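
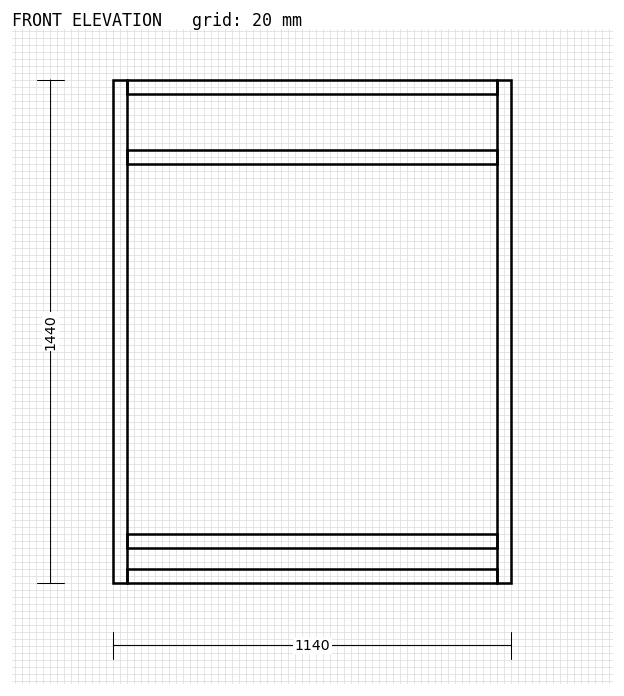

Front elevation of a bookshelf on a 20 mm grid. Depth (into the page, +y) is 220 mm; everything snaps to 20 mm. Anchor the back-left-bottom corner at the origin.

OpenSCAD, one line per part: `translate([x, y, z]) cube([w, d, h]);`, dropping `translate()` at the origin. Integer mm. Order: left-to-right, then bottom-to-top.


cube([40, 220, 1440]);
translate([40, 0, 0]) cube([1060, 220, 40]);
translate([40, 0, 100]) cube([1060, 220, 40]);
translate([40, 0, 1200]) cube([1060, 220, 40]);
translate([40, 0, 1400]) cube([1060, 220, 40]);
translate([1100, 0, 0]) cube([40, 220, 1440]);


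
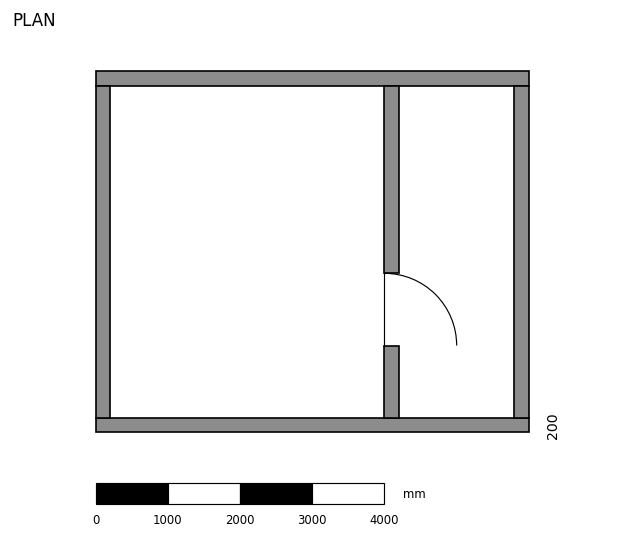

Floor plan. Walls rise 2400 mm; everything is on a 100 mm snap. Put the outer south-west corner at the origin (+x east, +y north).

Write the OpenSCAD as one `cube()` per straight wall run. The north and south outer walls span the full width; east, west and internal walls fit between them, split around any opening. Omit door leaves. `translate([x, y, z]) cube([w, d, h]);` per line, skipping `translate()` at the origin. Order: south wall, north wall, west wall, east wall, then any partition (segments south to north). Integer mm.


cube([6000, 200, 2400]);
translate([0, 4800, 0]) cube([6000, 200, 2400]);
translate([0, 200, 0]) cube([200, 4600, 2400]);
translate([5800, 200, 0]) cube([200, 4600, 2400]);
translate([4000, 200, 0]) cube([200, 1000, 2400]);
translate([4000, 2200, 0]) cube([200, 2600, 2400]);


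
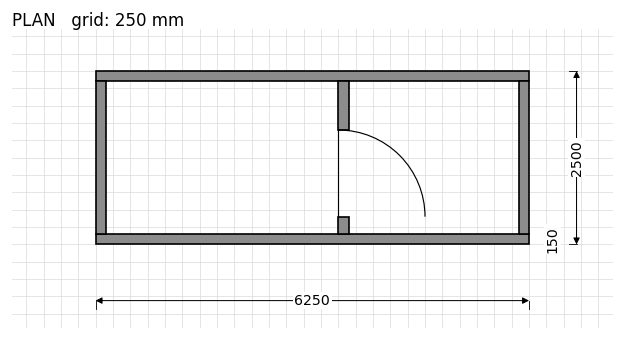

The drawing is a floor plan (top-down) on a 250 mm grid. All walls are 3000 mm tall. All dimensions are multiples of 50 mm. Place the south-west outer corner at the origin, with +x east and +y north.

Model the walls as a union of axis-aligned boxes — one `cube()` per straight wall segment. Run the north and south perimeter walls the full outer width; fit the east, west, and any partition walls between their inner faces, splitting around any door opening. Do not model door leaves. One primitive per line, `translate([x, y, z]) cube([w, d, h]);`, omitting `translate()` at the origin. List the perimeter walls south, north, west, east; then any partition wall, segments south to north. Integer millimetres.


cube([6250, 150, 3000]);
translate([0, 2350, 0]) cube([6250, 150, 3000]);
translate([0, 150, 0]) cube([150, 2200, 3000]);
translate([6100, 150, 0]) cube([150, 2200, 3000]);
translate([3500, 150, 0]) cube([150, 250, 3000]);
translate([3500, 1650, 0]) cube([150, 700, 3000]);


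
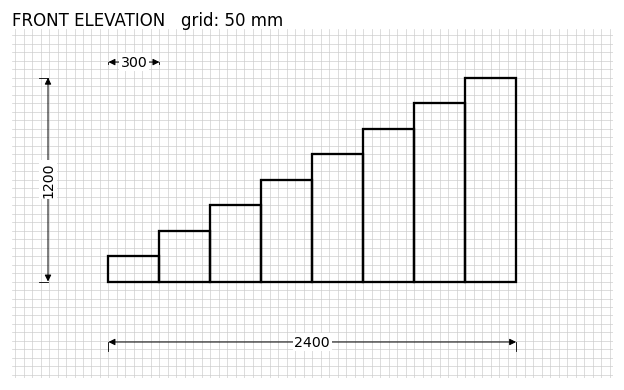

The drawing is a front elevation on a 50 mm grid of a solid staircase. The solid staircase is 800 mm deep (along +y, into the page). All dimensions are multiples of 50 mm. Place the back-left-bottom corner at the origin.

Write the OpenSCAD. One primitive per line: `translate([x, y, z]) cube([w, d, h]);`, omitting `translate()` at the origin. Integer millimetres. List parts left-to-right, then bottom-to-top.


cube([300, 800, 150]);
translate([300, 0, 0]) cube([300, 800, 300]);
translate([600, 0, 0]) cube([300, 800, 450]);
translate([900, 0, 0]) cube([300, 800, 600]);
translate([1200, 0, 0]) cube([300, 800, 750]);
translate([1500, 0, 0]) cube([300, 800, 900]);
translate([1800, 0, 0]) cube([300, 800, 1050]);
translate([2100, 0, 0]) cube([300, 800, 1200]);


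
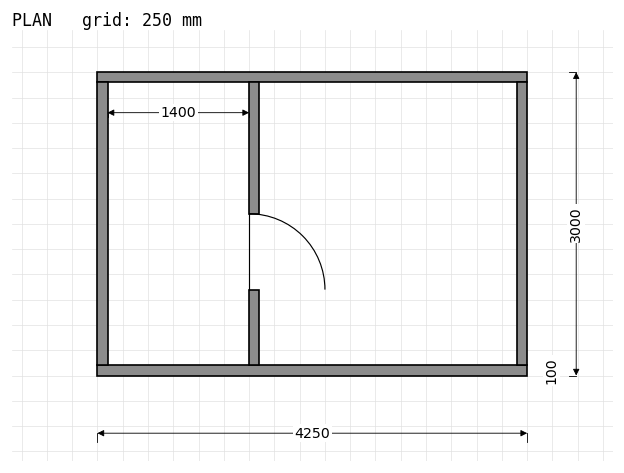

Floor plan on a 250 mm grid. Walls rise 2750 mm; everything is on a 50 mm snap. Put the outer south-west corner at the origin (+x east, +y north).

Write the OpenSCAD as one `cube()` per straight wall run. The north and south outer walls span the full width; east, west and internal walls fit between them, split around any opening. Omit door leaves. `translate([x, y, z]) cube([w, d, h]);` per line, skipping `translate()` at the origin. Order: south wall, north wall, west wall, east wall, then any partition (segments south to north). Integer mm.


cube([4250, 100, 2750]);
translate([0, 2900, 0]) cube([4250, 100, 2750]);
translate([0, 100, 0]) cube([100, 2800, 2750]);
translate([4150, 100, 0]) cube([100, 2800, 2750]);
translate([1500, 100, 0]) cube([100, 750, 2750]);
translate([1500, 1600, 0]) cube([100, 1300, 2750]);


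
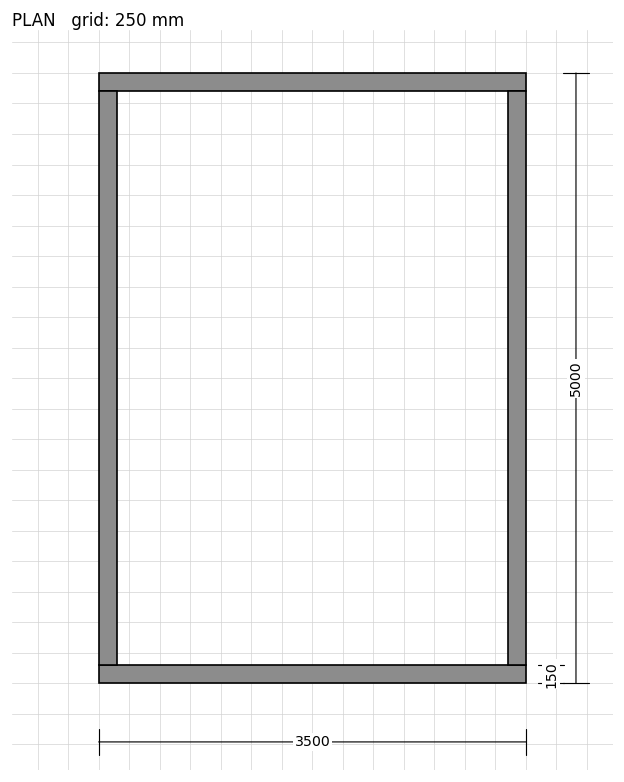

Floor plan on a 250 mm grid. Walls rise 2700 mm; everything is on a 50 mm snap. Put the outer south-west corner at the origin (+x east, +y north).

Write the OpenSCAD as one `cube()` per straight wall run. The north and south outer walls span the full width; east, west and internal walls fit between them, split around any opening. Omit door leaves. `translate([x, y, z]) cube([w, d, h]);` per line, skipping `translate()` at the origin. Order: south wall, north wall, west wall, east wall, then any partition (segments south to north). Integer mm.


cube([3500, 150, 2700]);
translate([0, 4850, 0]) cube([3500, 150, 2700]);
translate([0, 150, 0]) cube([150, 4700, 2700]);
translate([3350, 150, 0]) cube([150, 4700, 2700]);


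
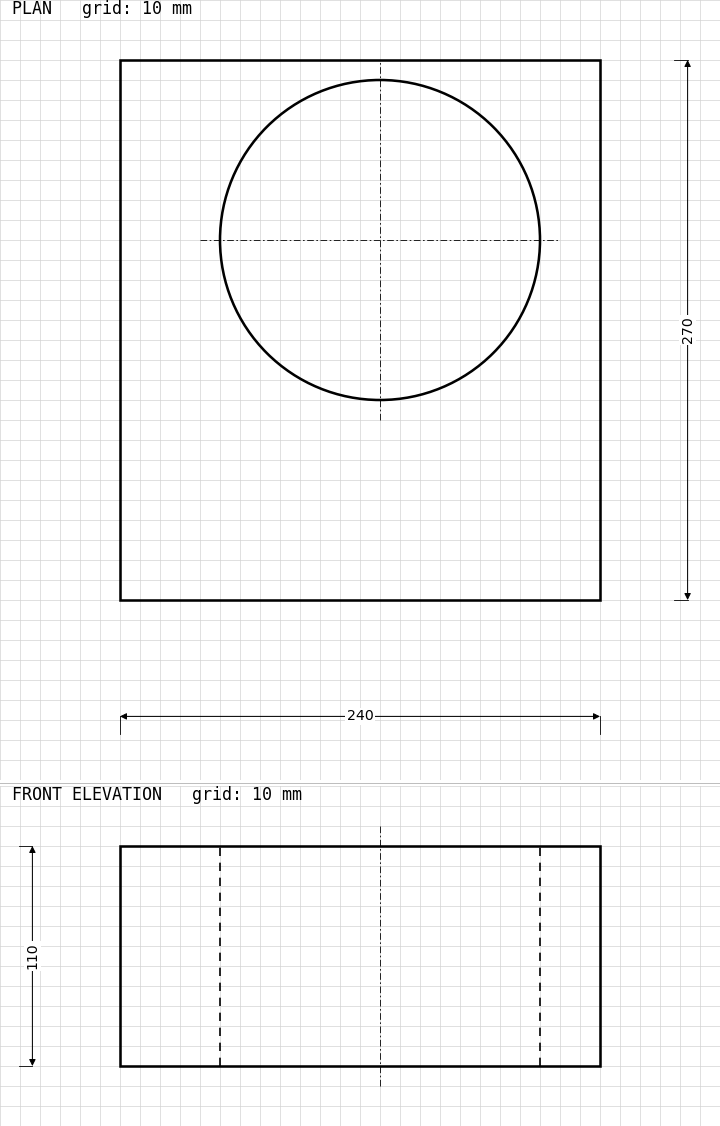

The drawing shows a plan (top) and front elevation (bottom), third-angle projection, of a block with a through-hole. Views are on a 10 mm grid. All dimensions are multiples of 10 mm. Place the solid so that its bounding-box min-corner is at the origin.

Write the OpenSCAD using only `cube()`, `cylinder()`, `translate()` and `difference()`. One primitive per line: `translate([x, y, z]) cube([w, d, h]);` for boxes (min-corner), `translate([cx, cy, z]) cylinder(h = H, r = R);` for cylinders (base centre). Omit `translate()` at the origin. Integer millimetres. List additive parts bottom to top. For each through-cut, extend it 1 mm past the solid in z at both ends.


difference() {
  cube([240, 270, 110]);
  translate([130, 180, -1]) cylinder(h = 112, r = 80);
}


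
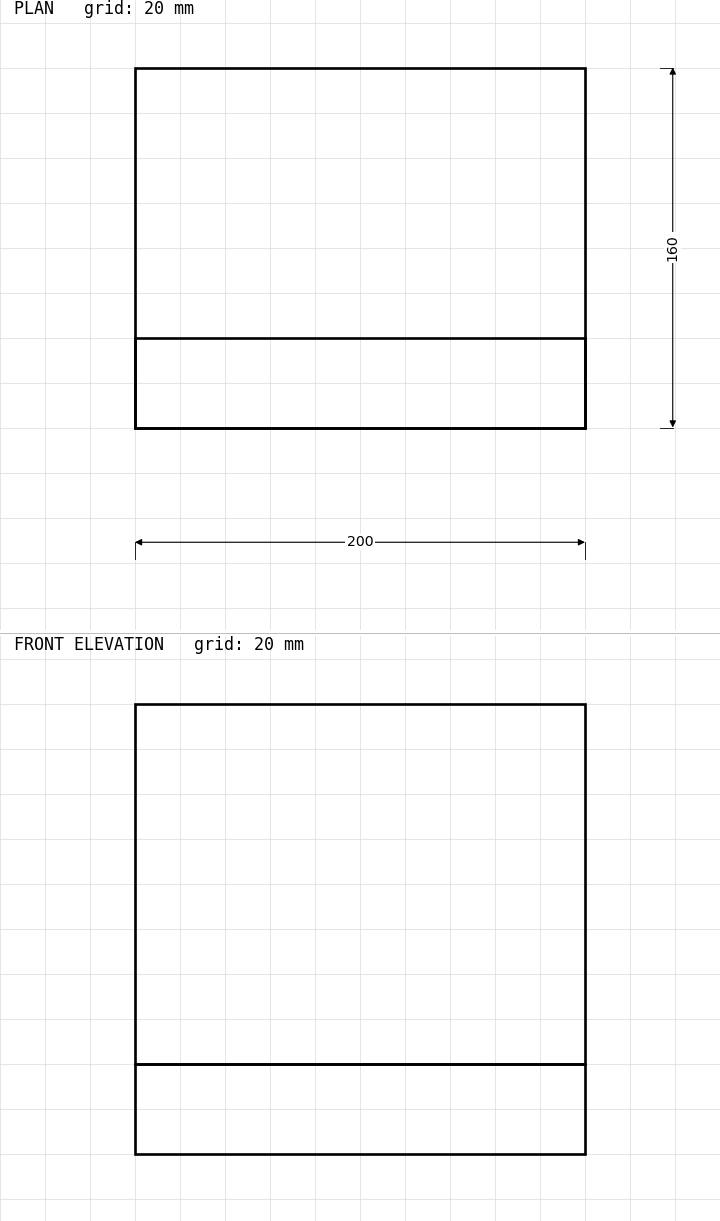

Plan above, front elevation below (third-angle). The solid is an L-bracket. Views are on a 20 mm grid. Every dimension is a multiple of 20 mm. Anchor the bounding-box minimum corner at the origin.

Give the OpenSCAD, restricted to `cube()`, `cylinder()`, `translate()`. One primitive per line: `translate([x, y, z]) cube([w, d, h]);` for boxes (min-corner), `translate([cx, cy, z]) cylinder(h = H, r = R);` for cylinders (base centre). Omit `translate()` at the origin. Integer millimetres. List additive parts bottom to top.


cube([200, 160, 40]);
translate([0, 0, 40]) cube([200, 40, 160]);


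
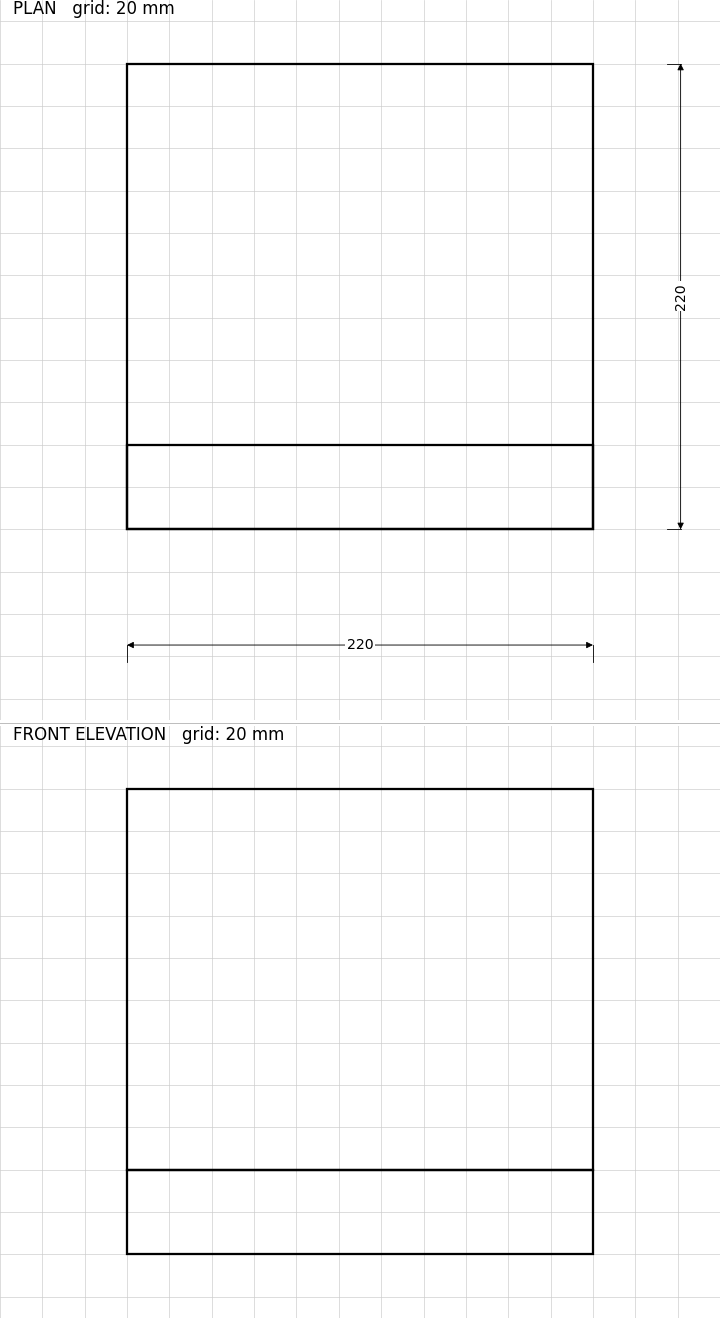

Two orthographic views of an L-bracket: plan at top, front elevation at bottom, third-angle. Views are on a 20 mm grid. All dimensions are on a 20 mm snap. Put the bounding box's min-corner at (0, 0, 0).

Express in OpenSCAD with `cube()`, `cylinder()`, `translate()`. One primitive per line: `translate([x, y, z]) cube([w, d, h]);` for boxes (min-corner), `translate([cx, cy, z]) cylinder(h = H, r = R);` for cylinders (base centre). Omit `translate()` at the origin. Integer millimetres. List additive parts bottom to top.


cube([220, 220, 40]);
translate([0, 0, 40]) cube([220, 40, 180]);


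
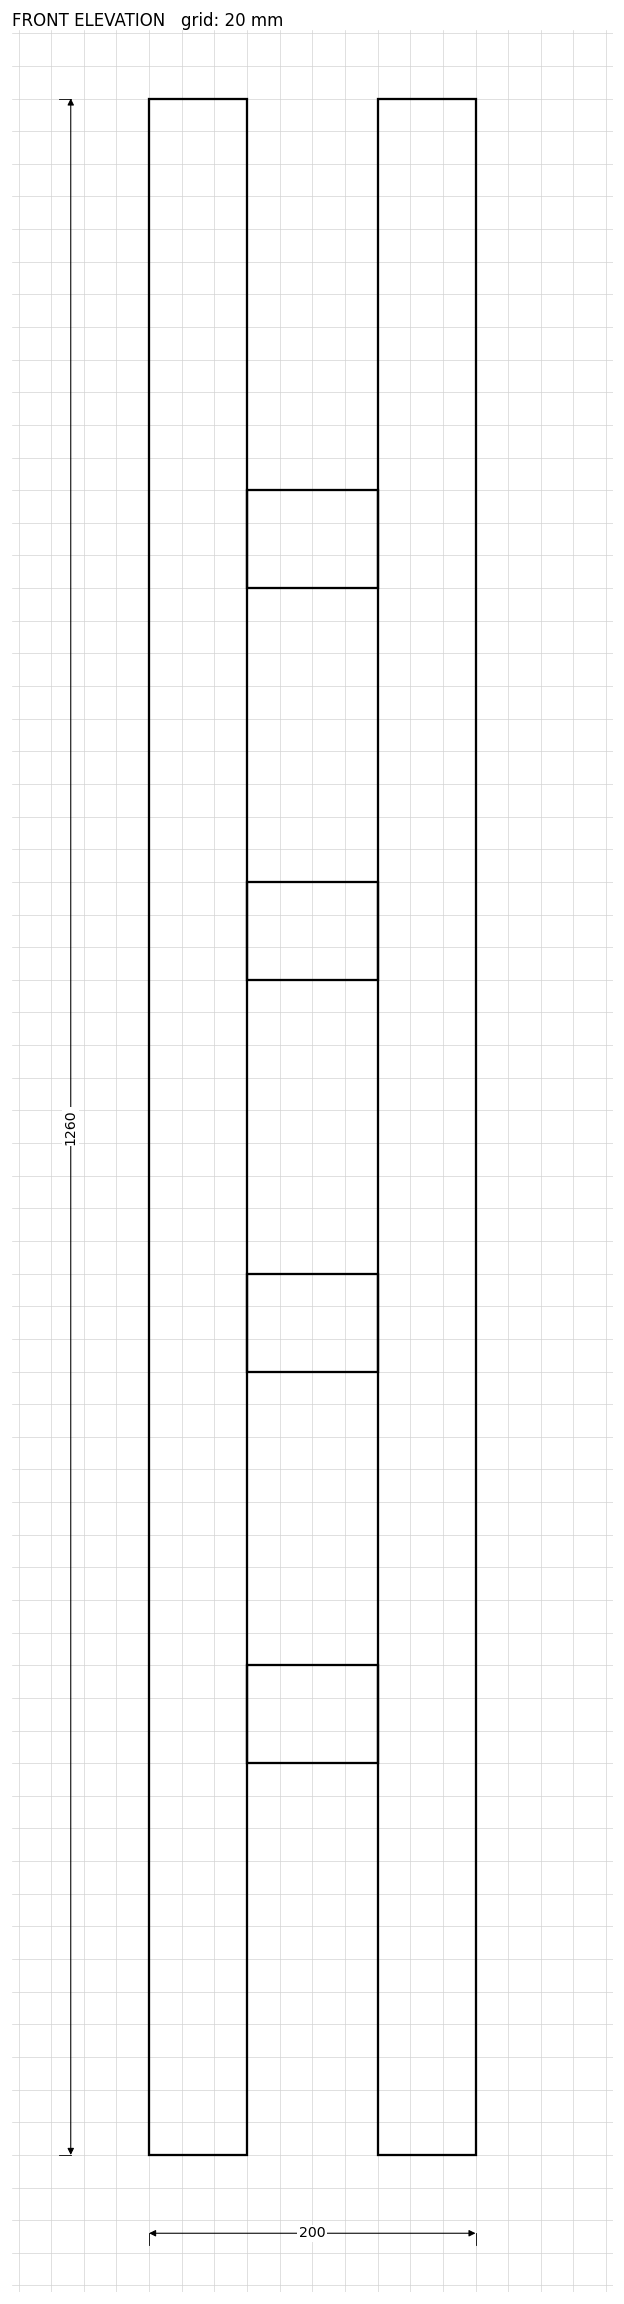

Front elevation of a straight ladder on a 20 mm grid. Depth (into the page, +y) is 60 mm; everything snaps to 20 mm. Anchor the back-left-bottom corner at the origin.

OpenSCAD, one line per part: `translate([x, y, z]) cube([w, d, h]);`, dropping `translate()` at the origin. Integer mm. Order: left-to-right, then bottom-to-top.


cube([60, 60, 1260]);
translate([60, 0, 240]) cube([80, 60, 60]);
translate([60, 0, 480]) cube([80, 60, 60]);
translate([60, 0, 720]) cube([80, 60, 60]);
translate([60, 0, 960]) cube([80, 60, 60]);
translate([140, 0, 0]) cube([60, 60, 1260]);


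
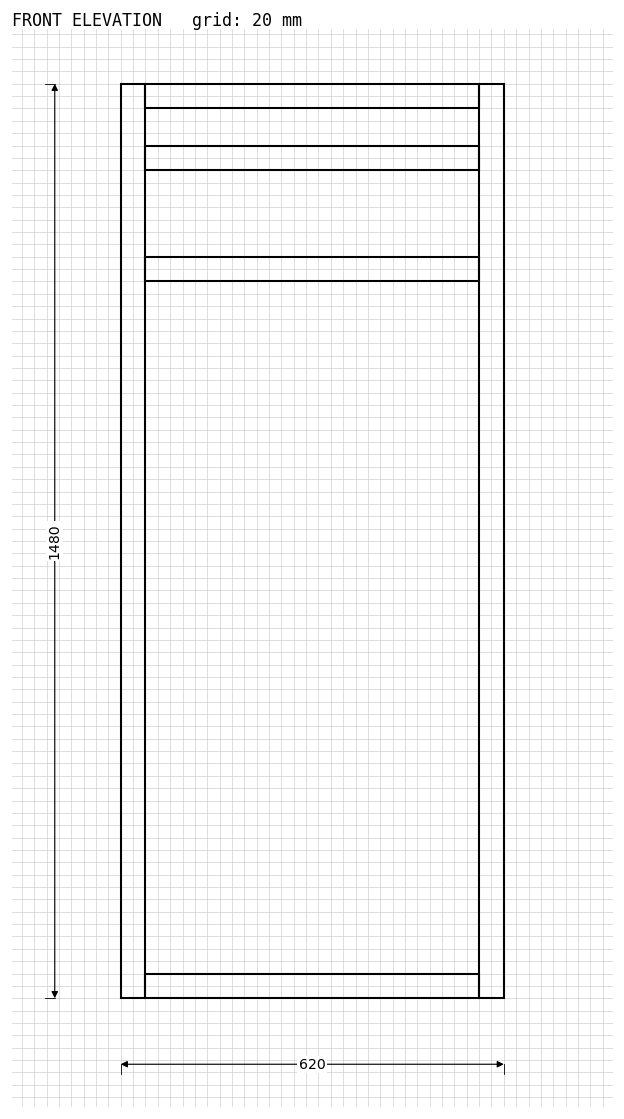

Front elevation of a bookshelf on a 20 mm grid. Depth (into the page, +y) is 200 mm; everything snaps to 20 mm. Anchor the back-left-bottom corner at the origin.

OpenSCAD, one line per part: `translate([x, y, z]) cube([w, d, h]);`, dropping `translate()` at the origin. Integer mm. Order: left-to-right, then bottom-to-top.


cube([40, 200, 1480]);
translate([40, 0, 0]) cube([540, 200, 40]);
translate([40, 0, 1160]) cube([540, 200, 40]);
translate([40, 0, 1340]) cube([540, 200, 40]);
translate([40, 0, 1440]) cube([540, 200, 40]);
translate([580, 0, 0]) cube([40, 200, 1480]);


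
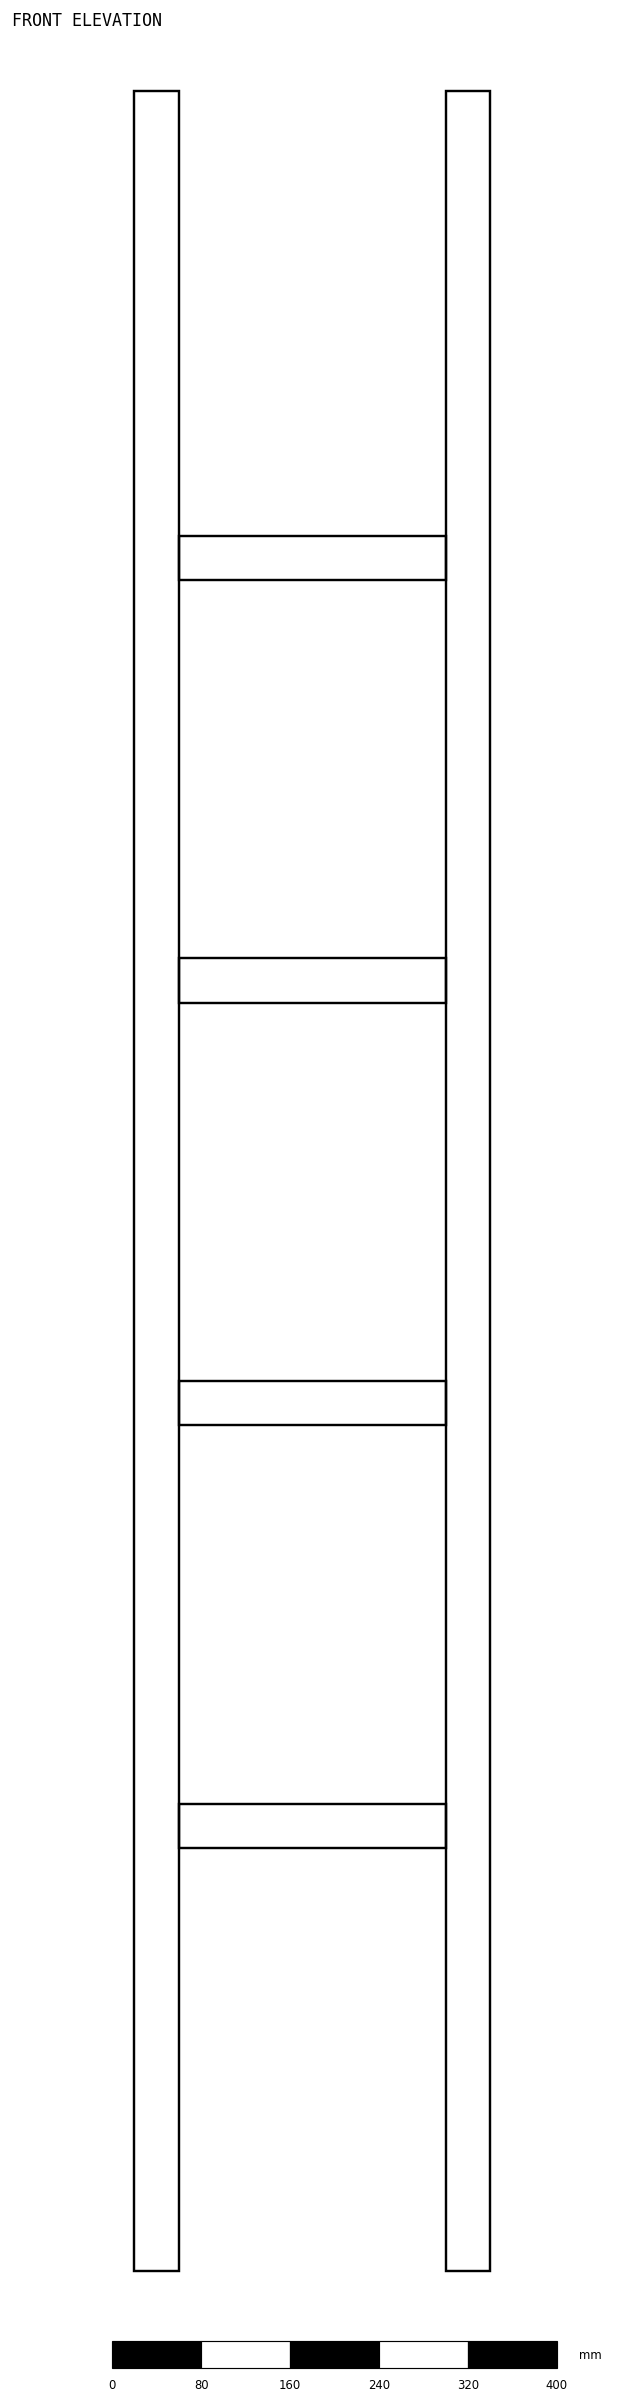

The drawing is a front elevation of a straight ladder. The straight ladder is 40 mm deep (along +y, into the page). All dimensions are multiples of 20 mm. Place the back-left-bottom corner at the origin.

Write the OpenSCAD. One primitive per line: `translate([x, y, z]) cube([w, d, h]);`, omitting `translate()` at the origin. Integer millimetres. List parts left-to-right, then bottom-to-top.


cube([40, 40, 1960]);
translate([40, 0, 380]) cube([240, 40, 40]);
translate([40, 0, 760]) cube([240, 40, 40]);
translate([40, 0, 1140]) cube([240, 40, 40]);
translate([40, 0, 1520]) cube([240, 40, 40]);
translate([280, 0, 0]) cube([40, 40, 1960]);


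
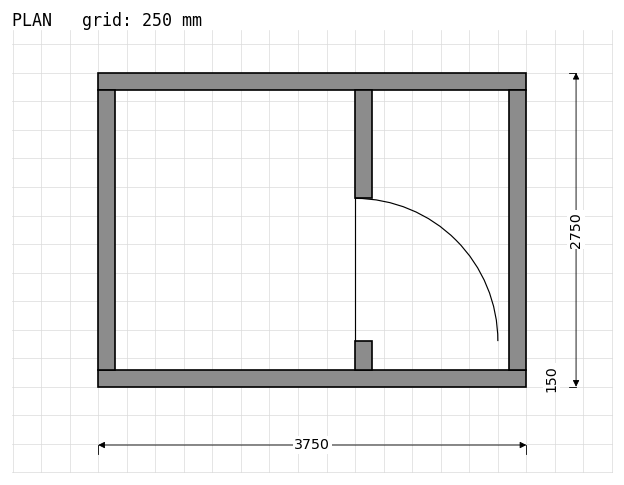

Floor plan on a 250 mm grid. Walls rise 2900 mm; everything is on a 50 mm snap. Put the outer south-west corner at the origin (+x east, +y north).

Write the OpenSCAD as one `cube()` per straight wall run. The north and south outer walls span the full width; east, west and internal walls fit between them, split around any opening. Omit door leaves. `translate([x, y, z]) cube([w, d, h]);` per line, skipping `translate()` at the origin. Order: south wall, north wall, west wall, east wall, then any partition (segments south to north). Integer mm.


cube([3750, 150, 2900]);
translate([0, 2600, 0]) cube([3750, 150, 2900]);
translate([0, 150, 0]) cube([150, 2450, 2900]);
translate([3600, 150, 0]) cube([150, 2450, 2900]);
translate([2250, 150, 0]) cube([150, 250, 2900]);
translate([2250, 1650, 0]) cube([150, 950, 2900]);


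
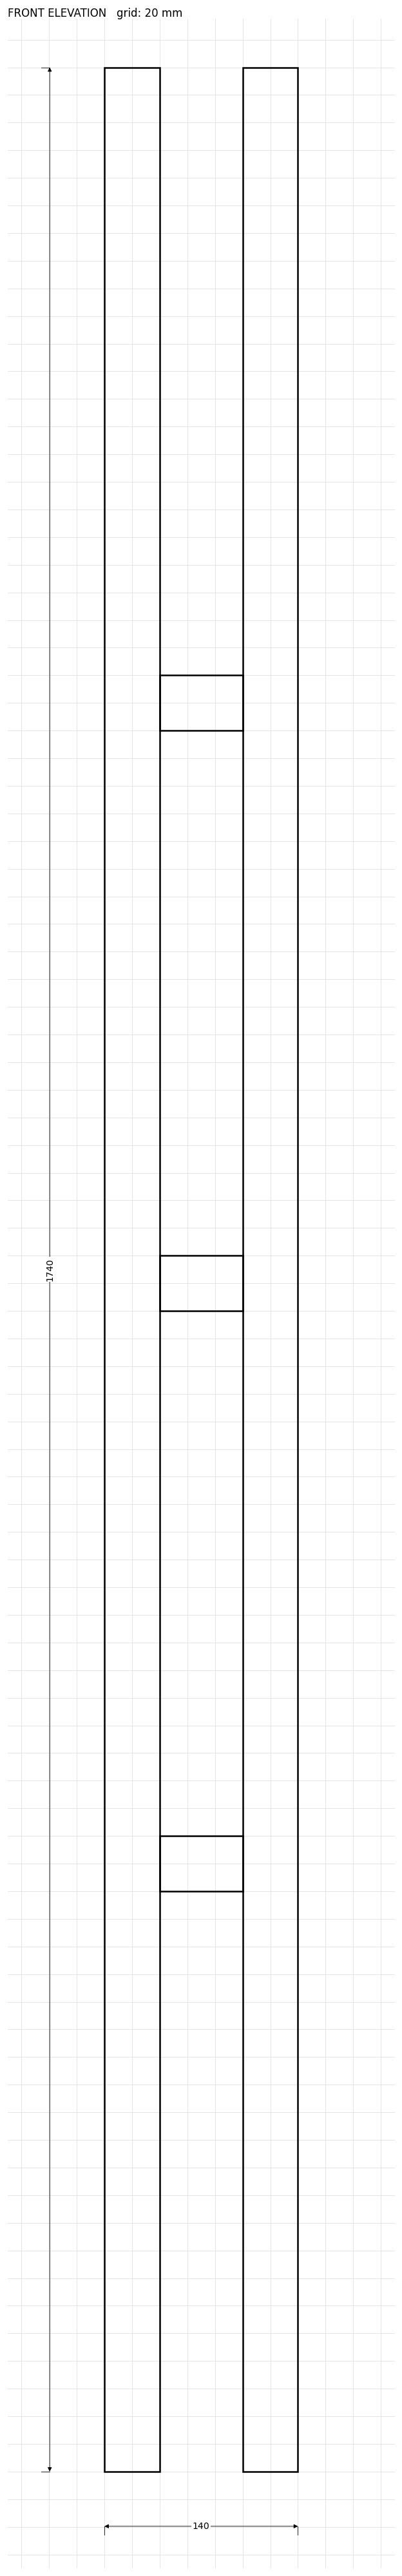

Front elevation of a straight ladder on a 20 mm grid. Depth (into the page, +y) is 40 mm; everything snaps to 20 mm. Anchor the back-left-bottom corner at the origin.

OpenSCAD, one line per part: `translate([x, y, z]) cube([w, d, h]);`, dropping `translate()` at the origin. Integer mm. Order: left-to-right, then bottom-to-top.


cube([40, 40, 1740]);
translate([40, 0, 420]) cube([60, 40, 40]);
translate([40, 0, 840]) cube([60, 40, 40]);
translate([40, 0, 1260]) cube([60, 40, 40]);
translate([100, 0, 0]) cube([40, 40, 1740]);


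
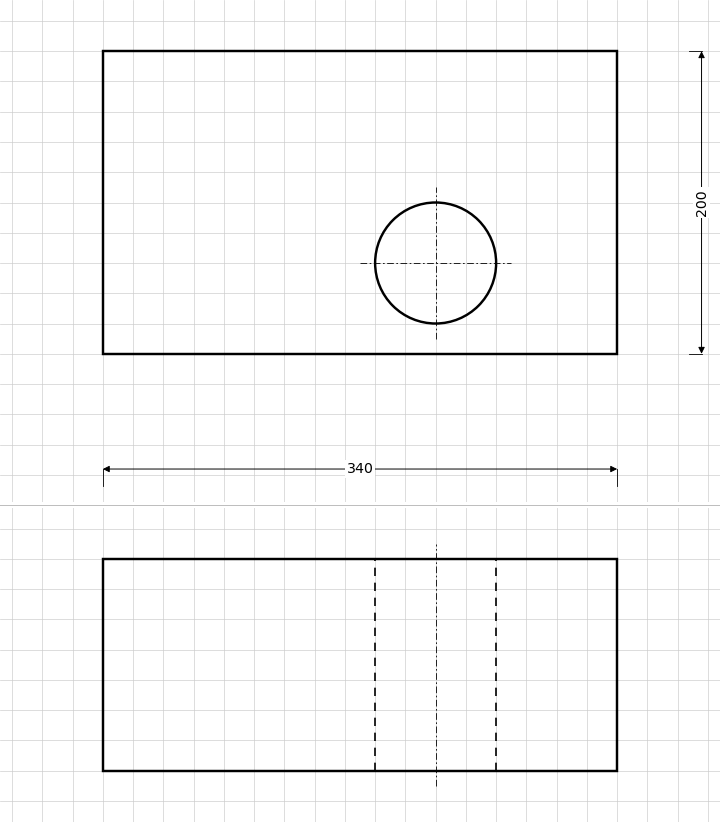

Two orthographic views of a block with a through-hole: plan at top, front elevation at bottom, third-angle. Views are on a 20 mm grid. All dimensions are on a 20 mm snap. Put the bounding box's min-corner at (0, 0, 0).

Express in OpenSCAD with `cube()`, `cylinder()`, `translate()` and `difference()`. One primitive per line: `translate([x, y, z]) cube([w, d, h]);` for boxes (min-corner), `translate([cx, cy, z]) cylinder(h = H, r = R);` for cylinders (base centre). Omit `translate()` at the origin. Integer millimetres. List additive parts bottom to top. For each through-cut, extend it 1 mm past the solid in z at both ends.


difference() {
  cube([340, 200, 140]);
  translate([220, 60, -1]) cylinder(h = 142, r = 40);
}


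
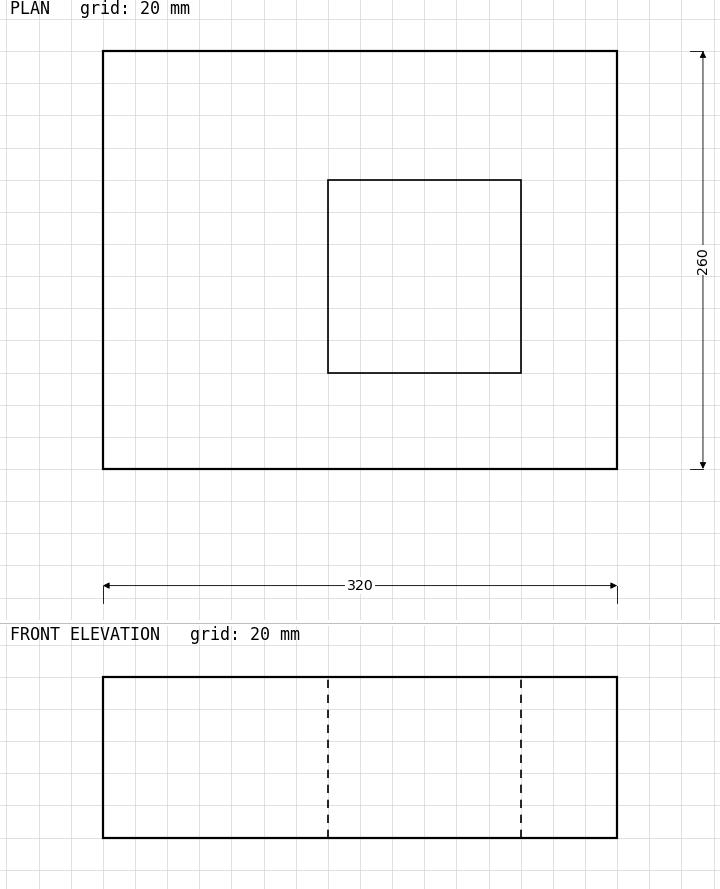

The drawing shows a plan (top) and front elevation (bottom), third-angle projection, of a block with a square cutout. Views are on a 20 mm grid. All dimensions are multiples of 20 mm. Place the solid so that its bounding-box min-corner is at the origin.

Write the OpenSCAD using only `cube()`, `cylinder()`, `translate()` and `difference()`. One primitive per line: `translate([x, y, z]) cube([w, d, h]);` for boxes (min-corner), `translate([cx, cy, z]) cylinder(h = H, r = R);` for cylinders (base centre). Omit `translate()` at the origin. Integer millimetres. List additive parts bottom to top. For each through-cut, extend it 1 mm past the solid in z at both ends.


difference() {
  cube([320, 260, 100]);
  translate([140, 60, -1]) cube([120, 120, 102]);
}


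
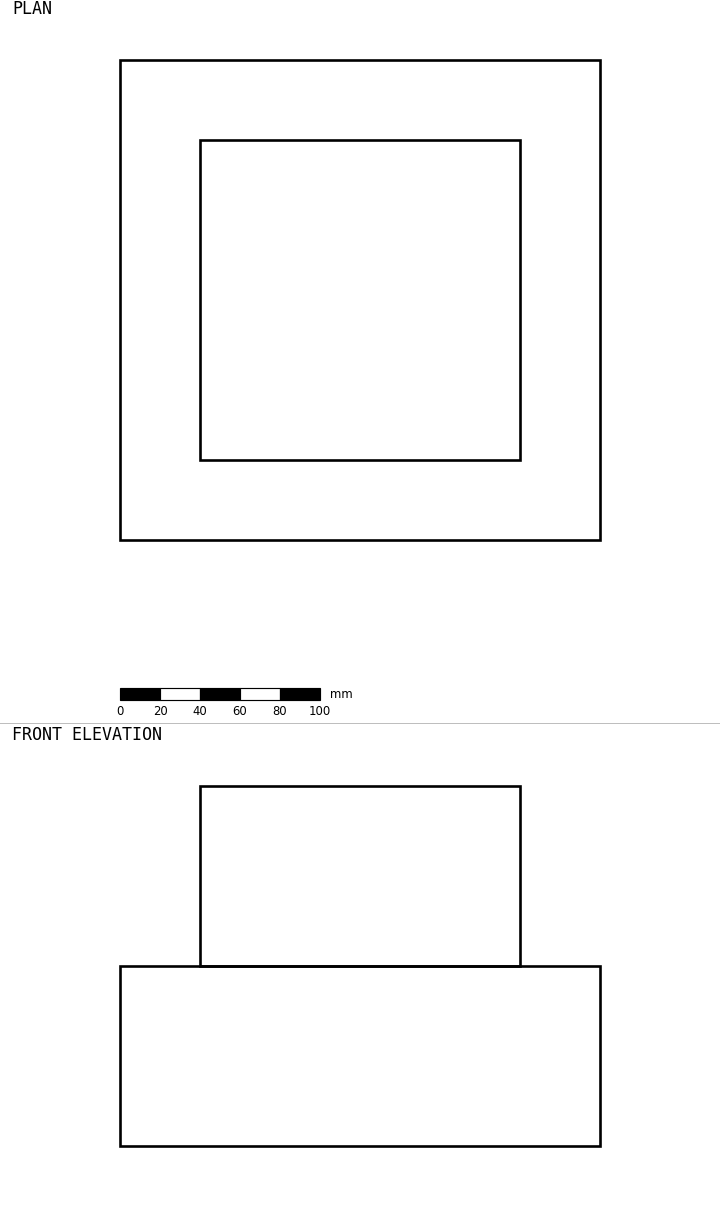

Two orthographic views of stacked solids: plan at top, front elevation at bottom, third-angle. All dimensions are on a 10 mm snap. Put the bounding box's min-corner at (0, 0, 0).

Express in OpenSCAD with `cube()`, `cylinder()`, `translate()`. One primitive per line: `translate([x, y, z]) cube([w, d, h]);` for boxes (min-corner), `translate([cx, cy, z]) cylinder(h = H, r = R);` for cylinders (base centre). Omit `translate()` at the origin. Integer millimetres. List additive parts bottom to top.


cube([240, 240, 90]);
translate([40, 40, 90]) cube([160, 160, 90]);


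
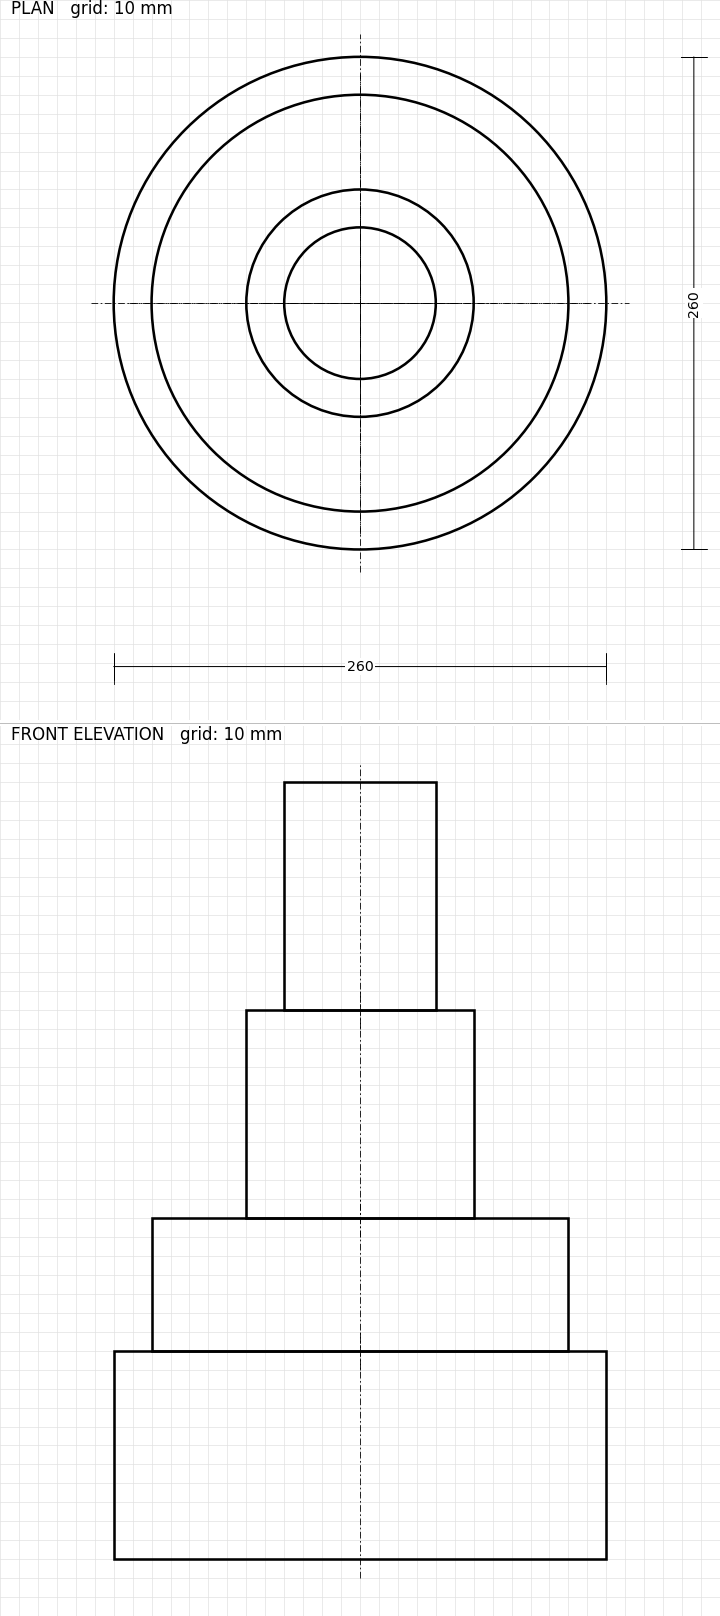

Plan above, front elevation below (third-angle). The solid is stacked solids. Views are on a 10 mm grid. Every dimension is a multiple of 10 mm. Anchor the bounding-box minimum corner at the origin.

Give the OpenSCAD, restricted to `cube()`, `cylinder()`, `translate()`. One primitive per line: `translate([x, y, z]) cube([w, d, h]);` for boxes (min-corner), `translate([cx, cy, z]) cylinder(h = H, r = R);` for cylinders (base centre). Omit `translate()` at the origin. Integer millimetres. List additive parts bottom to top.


translate([130, 130, 0]) cylinder(h = 110, r = 130);
translate([130, 130, 110]) cylinder(h = 70, r = 110);
translate([130, 130, 180]) cylinder(h = 110, r = 60);
translate([130, 130, 290]) cylinder(h = 120, r = 40);


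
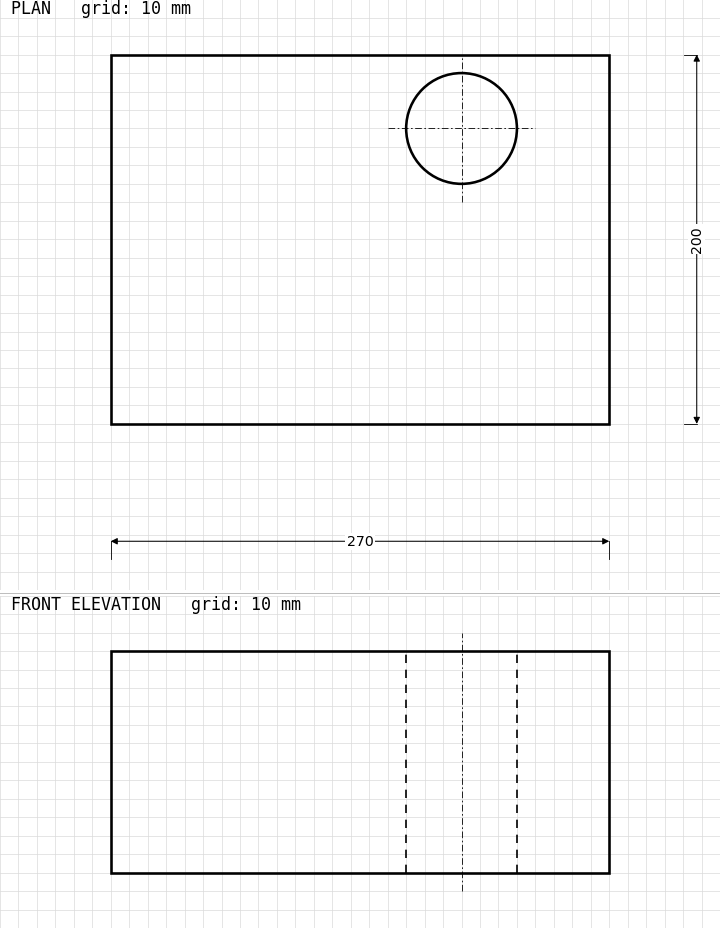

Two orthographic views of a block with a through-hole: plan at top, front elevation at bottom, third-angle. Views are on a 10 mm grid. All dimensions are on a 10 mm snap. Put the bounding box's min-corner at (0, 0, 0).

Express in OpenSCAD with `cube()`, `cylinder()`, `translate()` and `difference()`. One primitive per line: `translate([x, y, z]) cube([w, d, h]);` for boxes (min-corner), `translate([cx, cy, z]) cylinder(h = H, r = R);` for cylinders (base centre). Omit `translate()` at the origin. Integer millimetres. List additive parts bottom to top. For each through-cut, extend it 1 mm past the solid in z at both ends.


difference() {
  cube([270, 200, 120]);
  translate([190, 160, -1]) cylinder(h = 122, r = 30);
}


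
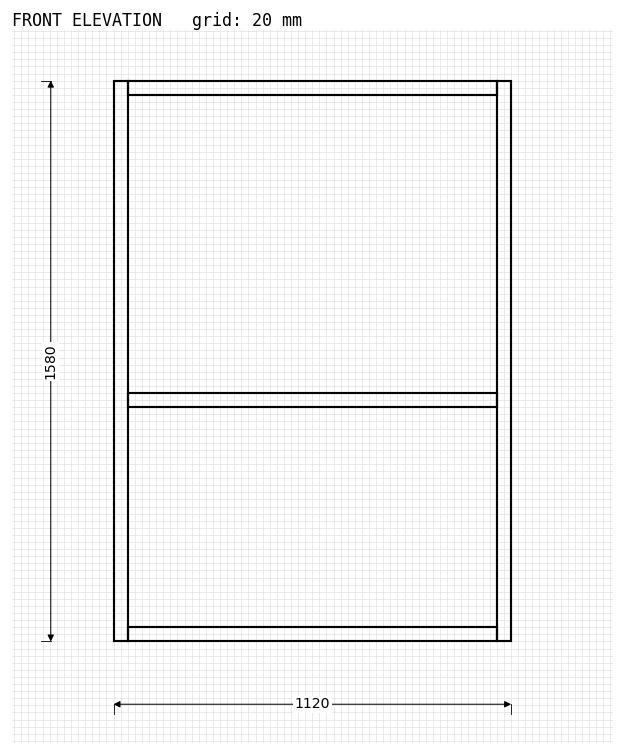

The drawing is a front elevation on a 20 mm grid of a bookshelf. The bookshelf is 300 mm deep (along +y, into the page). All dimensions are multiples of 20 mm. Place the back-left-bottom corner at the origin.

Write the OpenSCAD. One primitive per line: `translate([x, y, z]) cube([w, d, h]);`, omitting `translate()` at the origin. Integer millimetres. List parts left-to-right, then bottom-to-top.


cube([40, 300, 1580]);
translate([40, 0, 0]) cube([1040, 300, 40]);
translate([40, 0, 660]) cube([1040, 300, 40]);
translate([40, 0, 1540]) cube([1040, 300, 40]);
translate([1080, 0, 0]) cube([40, 300, 1580]);


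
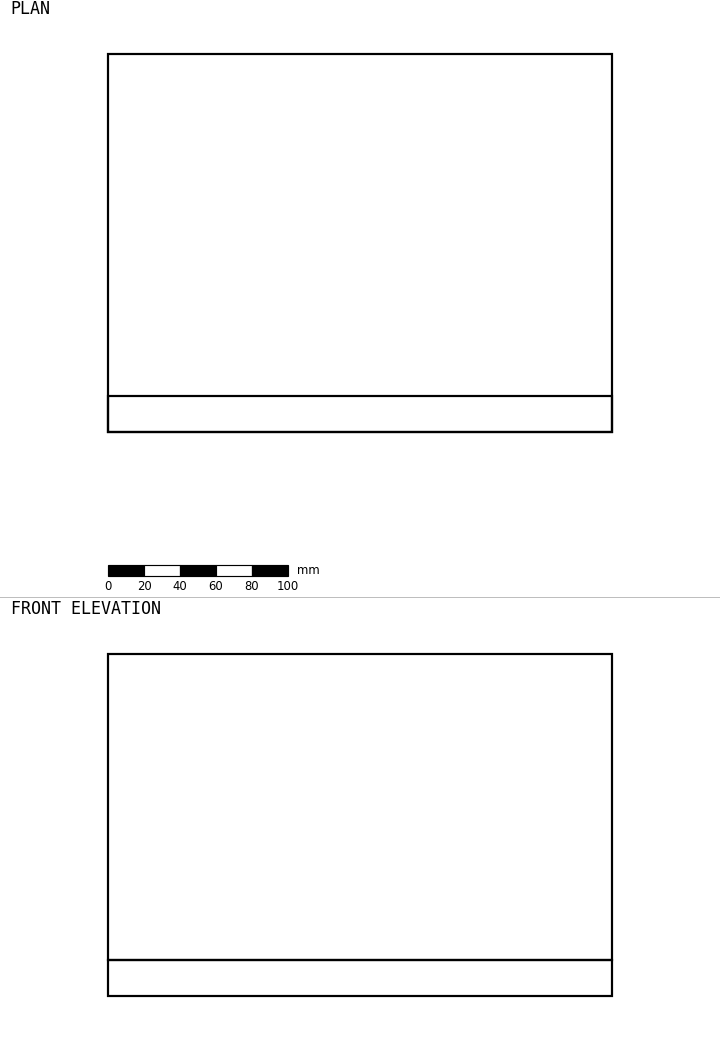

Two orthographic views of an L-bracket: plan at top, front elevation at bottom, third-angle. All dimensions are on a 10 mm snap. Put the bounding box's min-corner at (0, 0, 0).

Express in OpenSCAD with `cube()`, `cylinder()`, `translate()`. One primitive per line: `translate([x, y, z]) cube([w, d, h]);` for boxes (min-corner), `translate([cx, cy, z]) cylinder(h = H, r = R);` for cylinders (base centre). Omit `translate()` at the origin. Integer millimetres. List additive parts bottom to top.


cube([280, 210, 20]);
translate([0, 0, 20]) cube([280, 20, 170]);


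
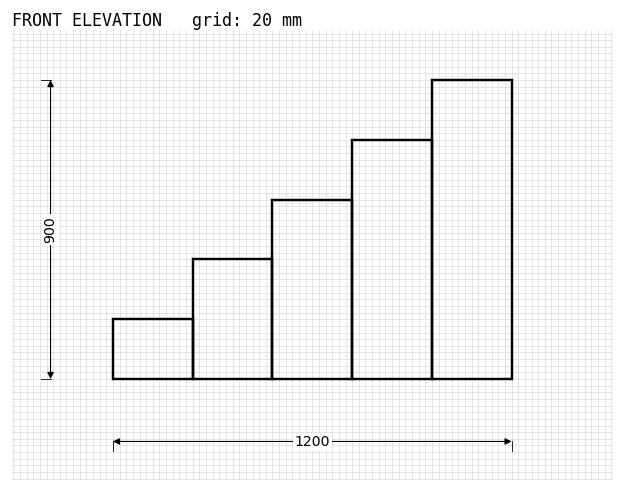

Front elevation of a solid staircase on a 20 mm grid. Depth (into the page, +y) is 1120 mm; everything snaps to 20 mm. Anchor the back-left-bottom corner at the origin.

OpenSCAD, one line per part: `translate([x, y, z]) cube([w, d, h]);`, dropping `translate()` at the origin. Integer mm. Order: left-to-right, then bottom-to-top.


cube([240, 1120, 180]);
translate([240, 0, 0]) cube([240, 1120, 360]);
translate([480, 0, 0]) cube([240, 1120, 540]);
translate([720, 0, 0]) cube([240, 1120, 720]);
translate([960, 0, 0]) cube([240, 1120, 900]);


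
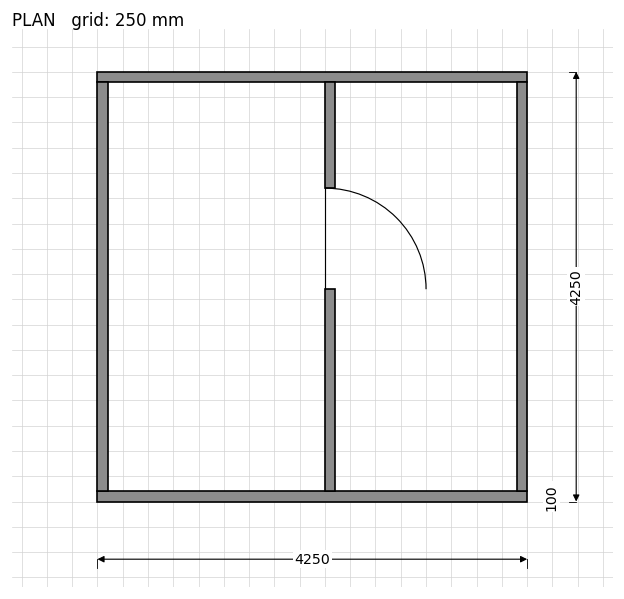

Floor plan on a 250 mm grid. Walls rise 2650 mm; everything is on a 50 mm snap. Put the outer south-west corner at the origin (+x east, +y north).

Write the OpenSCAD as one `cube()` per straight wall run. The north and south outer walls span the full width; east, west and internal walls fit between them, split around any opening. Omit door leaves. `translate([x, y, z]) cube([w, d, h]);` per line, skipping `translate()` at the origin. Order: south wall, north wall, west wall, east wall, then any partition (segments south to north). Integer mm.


cube([4250, 100, 2650]);
translate([0, 4150, 0]) cube([4250, 100, 2650]);
translate([0, 100, 0]) cube([100, 4050, 2650]);
translate([4150, 100, 0]) cube([100, 4050, 2650]);
translate([2250, 100, 0]) cube([100, 2000, 2650]);
translate([2250, 3100, 0]) cube([100, 1050, 2650]);


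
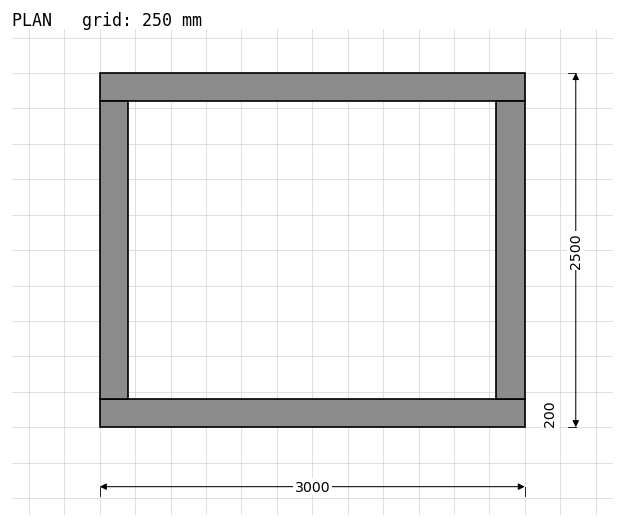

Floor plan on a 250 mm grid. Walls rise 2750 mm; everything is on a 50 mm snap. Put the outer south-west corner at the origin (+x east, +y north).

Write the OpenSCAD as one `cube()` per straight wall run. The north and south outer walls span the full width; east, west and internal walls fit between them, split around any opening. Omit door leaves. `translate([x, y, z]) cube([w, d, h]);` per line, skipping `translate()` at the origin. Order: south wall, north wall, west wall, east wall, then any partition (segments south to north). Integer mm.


cube([3000, 200, 2750]);
translate([0, 2300, 0]) cube([3000, 200, 2750]);
translate([0, 200, 0]) cube([200, 2100, 2750]);
translate([2800, 200, 0]) cube([200, 2100, 2750]);


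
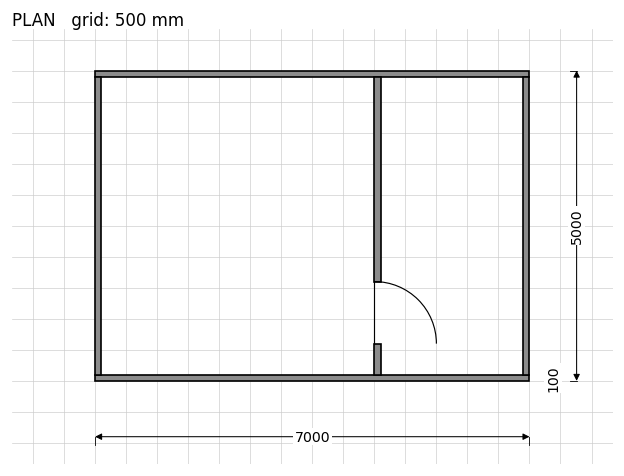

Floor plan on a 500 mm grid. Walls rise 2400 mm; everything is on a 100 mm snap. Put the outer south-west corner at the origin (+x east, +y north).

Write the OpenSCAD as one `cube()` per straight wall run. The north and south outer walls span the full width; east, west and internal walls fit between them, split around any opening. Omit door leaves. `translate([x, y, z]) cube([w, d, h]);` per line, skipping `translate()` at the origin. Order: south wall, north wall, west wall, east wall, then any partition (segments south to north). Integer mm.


cube([7000, 100, 2400]);
translate([0, 4900, 0]) cube([7000, 100, 2400]);
translate([0, 100, 0]) cube([100, 4800, 2400]);
translate([6900, 100, 0]) cube([100, 4800, 2400]);
translate([4500, 100, 0]) cube([100, 500, 2400]);
translate([4500, 1600, 0]) cube([100, 3300, 2400]);


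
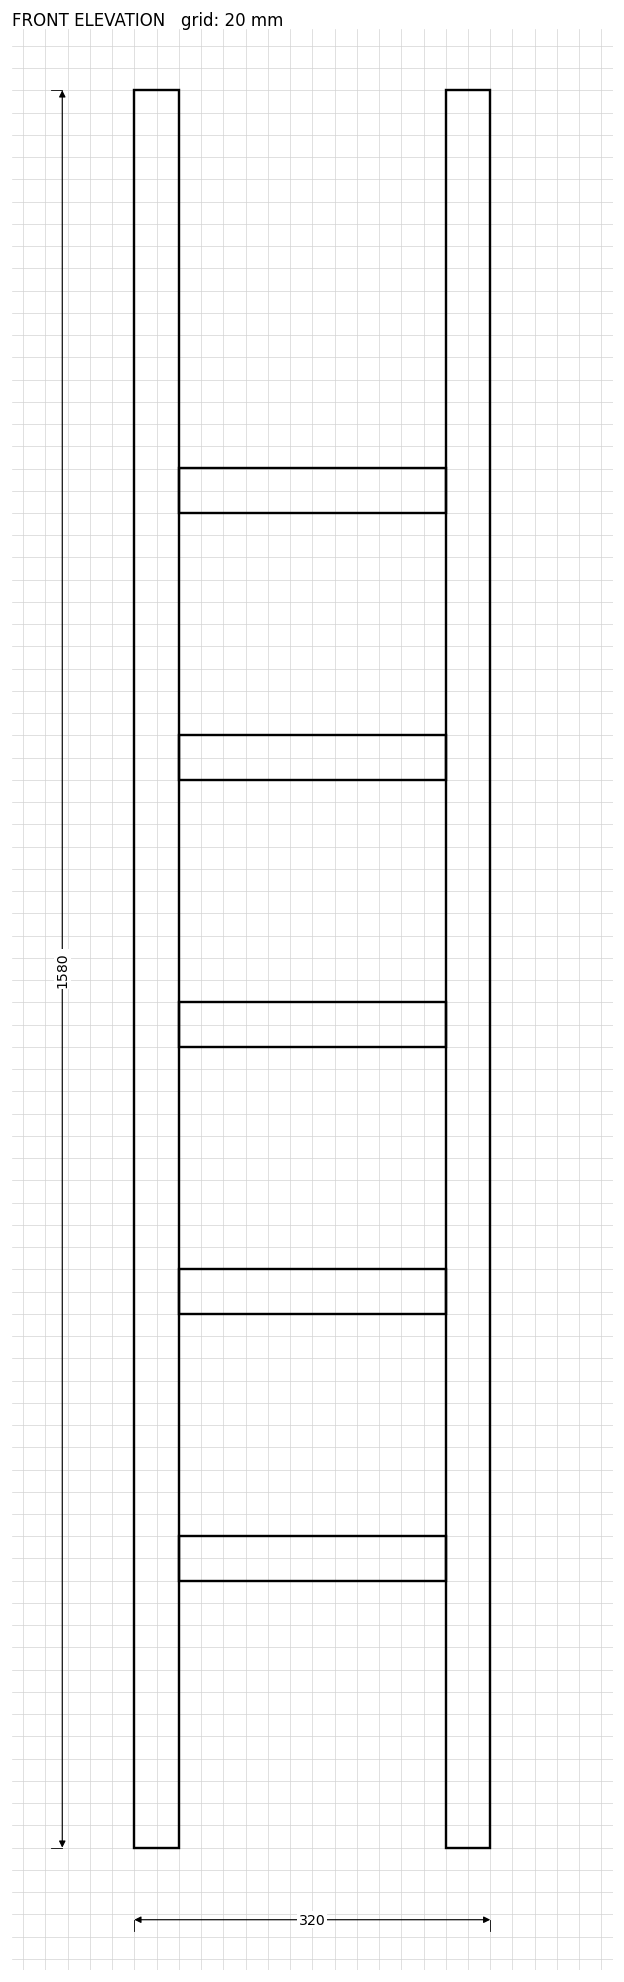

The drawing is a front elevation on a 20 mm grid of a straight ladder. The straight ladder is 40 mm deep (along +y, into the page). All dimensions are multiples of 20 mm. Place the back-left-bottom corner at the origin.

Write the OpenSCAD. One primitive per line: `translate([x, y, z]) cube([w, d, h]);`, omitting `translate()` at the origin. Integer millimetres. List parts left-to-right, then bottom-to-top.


cube([40, 40, 1580]);
translate([40, 0, 240]) cube([240, 40, 40]);
translate([40, 0, 480]) cube([240, 40, 40]);
translate([40, 0, 720]) cube([240, 40, 40]);
translate([40, 0, 960]) cube([240, 40, 40]);
translate([40, 0, 1200]) cube([240, 40, 40]);
translate([280, 0, 0]) cube([40, 40, 1580]);


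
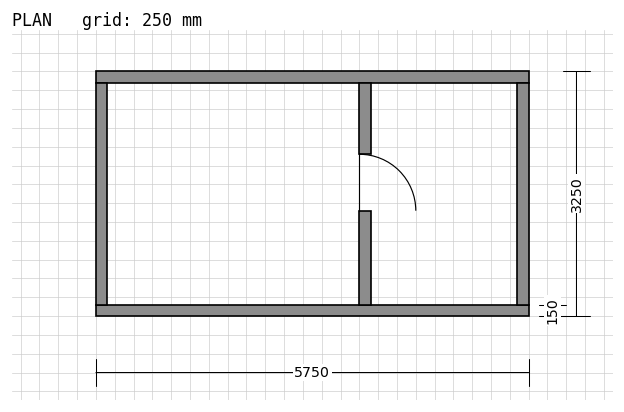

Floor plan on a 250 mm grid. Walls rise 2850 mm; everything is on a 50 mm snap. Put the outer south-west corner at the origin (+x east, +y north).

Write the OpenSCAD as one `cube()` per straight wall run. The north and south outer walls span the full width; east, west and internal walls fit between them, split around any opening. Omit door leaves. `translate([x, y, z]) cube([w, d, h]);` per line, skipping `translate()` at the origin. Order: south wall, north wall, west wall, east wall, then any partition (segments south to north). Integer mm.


cube([5750, 150, 2850]);
translate([0, 3100, 0]) cube([5750, 150, 2850]);
translate([0, 150, 0]) cube([150, 2950, 2850]);
translate([5600, 150, 0]) cube([150, 2950, 2850]);
translate([3500, 150, 0]) cube([150, 1250, 2850]);
translate([3500, 2150, 0]) cube([150, 950, 2850]);


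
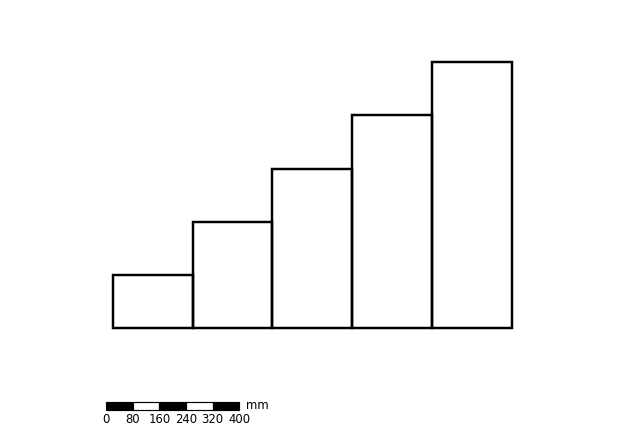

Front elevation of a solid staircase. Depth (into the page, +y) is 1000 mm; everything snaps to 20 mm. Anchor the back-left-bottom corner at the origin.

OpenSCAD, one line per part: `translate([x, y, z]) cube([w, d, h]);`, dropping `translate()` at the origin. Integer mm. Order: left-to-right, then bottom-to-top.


cube([240, 1000, 160]);
translate([240, 0, 0]) cube([240, 1000, 320]);
translate([480, 0, 0]) cube([240, 1000, 480]);
translate([720, 0, 0]) cube([240, 1000, 640]);
translate([960, 0, 0]) cube([240, 1000, 800]);


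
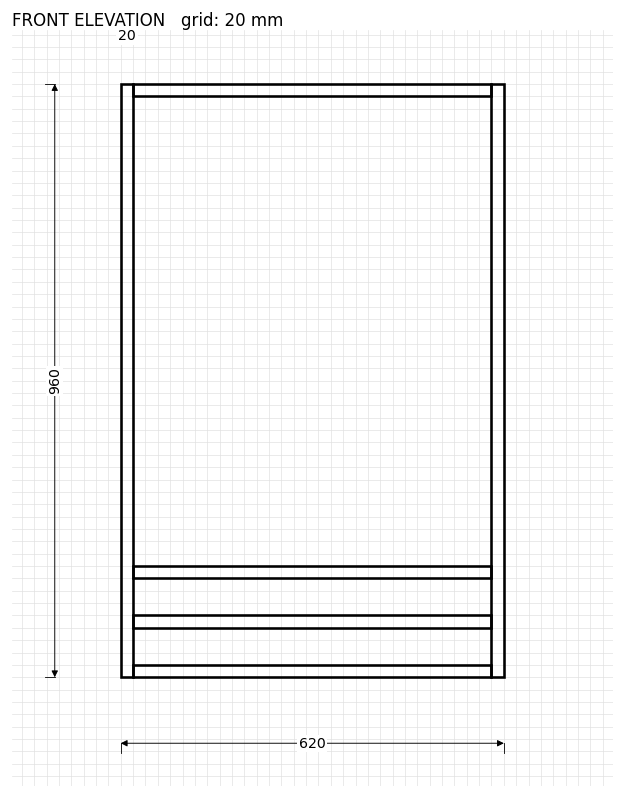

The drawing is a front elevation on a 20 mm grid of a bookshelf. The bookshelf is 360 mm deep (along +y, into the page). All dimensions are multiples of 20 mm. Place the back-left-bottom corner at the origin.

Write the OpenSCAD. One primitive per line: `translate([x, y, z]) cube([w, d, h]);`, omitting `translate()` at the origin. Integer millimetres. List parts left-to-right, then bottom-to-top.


cube([20, 360, 960]);
translate([20, 0, 0]) cube([580, 360, 20]);
translate([20, 0, 80]) cube([580, 360, 20]);
translate([20, 0, 160]) cube([580, 360, 20]);
translate([20, 0, 940]) cube([580, 360, 20]);
translate([600, 0, 0]) cube([20, 360, 960]);


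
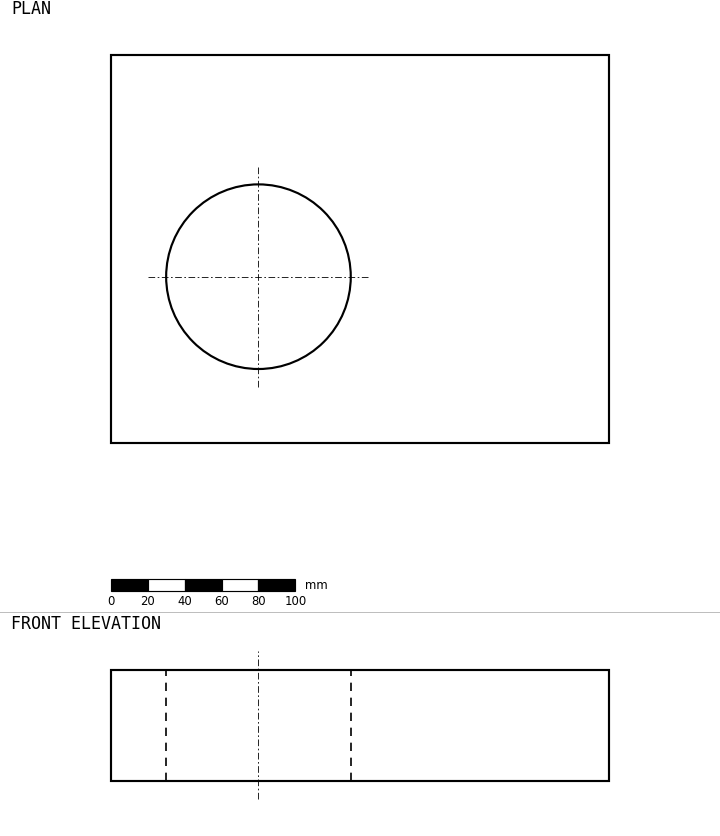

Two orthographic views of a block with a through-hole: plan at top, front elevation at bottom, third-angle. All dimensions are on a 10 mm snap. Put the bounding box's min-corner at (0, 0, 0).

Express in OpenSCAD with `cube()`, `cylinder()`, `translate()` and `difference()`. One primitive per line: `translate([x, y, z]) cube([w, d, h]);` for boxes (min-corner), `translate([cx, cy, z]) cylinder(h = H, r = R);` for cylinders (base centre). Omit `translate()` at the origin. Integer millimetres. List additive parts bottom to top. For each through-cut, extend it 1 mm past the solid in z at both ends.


difference() {
  cube([270, 210, 60]);
  translate([80, 90, -1]) cylinder(h = 62, r = 50);
}


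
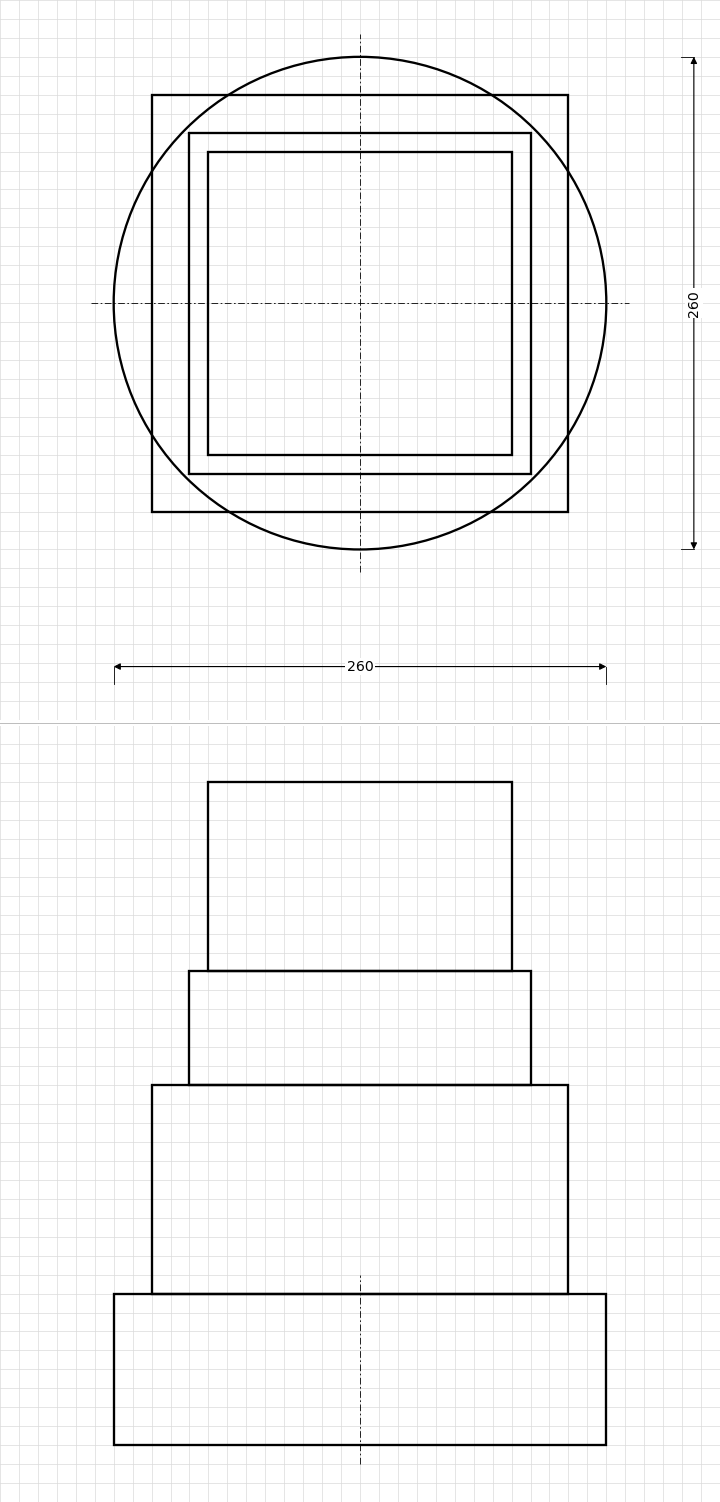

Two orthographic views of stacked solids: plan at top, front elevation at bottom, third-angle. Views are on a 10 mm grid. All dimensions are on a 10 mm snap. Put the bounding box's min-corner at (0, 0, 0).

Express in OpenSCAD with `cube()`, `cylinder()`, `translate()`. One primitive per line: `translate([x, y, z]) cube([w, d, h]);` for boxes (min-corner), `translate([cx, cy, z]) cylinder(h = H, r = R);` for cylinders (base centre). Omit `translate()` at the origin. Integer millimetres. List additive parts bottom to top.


translate([130, 130, 0]) cylinder(h = 80, r = 130);
translate([20, 20, 80]) cube([220, 220, 110]);
translate([40, 40, 190]) cube([180, 180, 60]);
translate([50, 50, 250]) cube([160, 160, 100]);


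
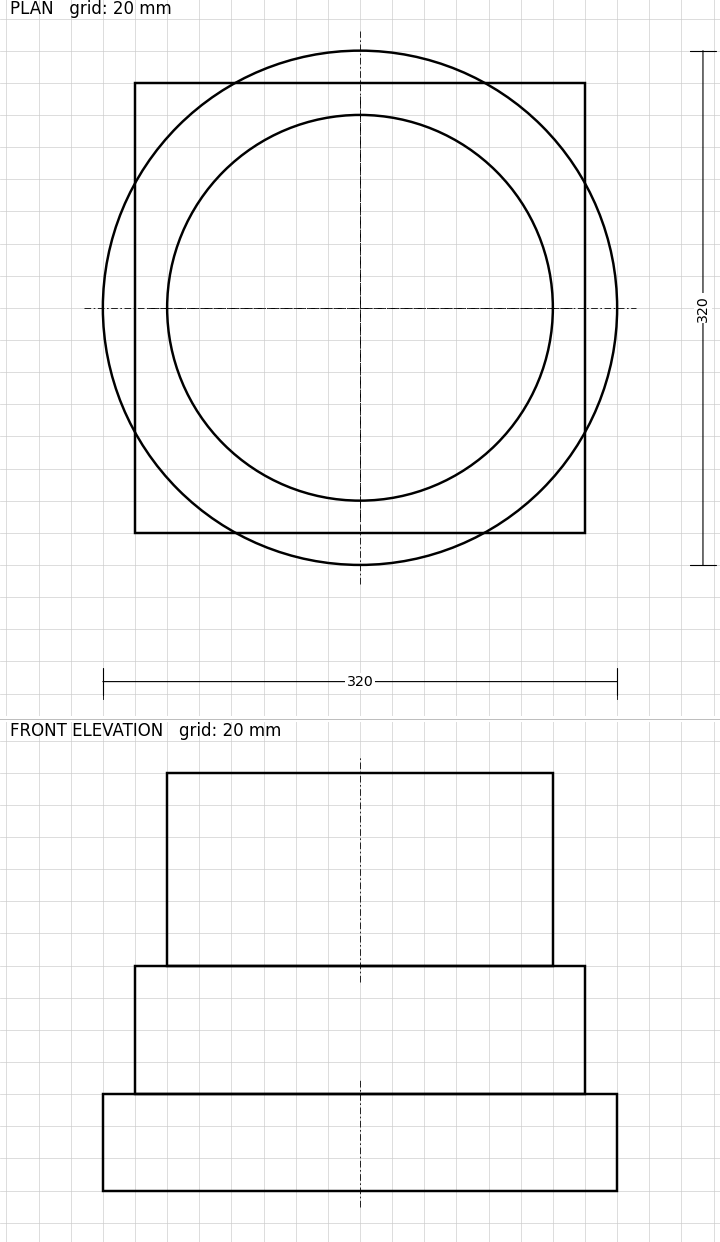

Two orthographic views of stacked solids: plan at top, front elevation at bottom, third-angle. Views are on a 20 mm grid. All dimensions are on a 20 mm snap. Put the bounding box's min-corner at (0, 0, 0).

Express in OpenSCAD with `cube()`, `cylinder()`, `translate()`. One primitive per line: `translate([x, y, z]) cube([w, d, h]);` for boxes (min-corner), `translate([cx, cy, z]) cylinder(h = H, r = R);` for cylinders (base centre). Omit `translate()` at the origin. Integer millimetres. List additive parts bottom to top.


translate([160, 160, 0]) cylinder(h = 60, r = 160);
translate([20, 20, 60]) cube([280, 280, 80]);
translate([160, 160, 140]) cylinder(h = 120, r = 120);


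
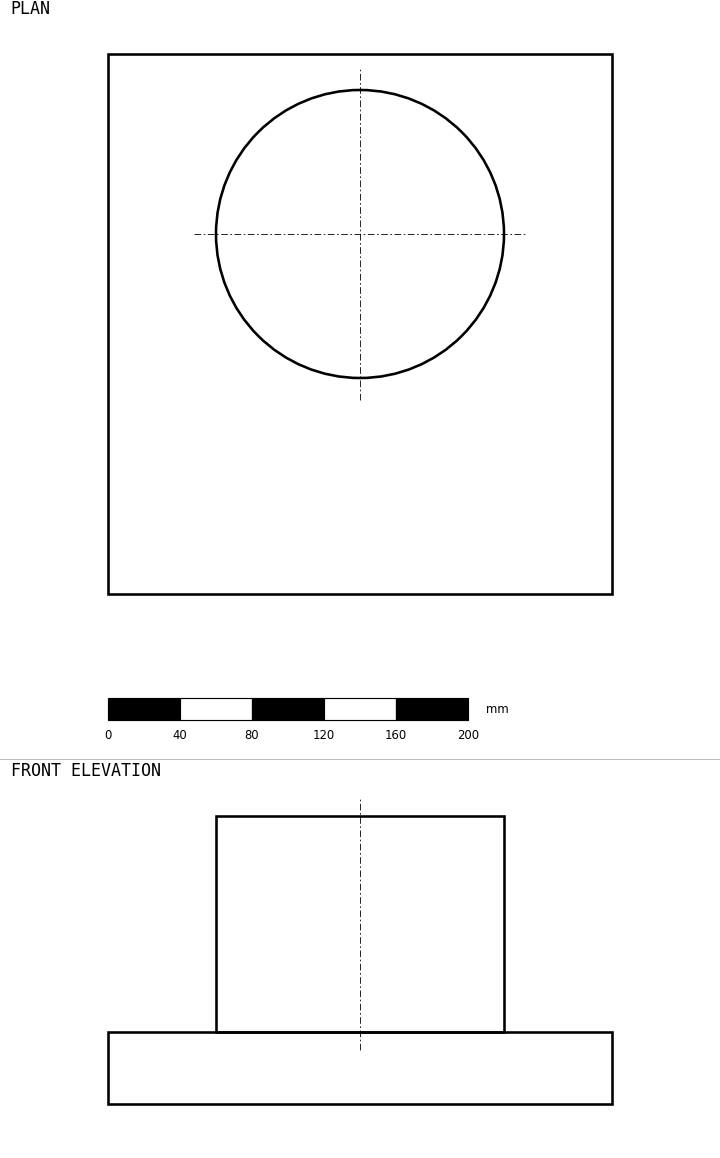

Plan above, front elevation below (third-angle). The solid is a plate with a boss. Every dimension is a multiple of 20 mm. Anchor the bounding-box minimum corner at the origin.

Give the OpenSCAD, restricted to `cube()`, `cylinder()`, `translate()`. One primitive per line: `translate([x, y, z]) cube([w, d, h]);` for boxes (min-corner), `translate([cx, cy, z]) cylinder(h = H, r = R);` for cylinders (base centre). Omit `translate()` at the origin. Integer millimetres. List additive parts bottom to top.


cube([280, 300, 40]);
translate([140, 200, 40]) cylinder(h = 120, r = 80);


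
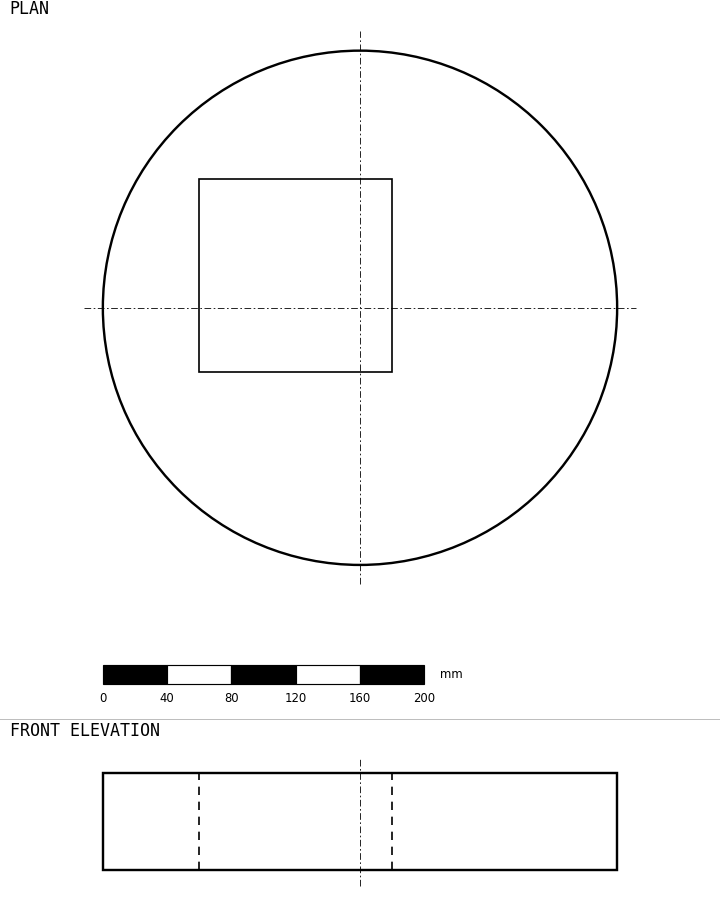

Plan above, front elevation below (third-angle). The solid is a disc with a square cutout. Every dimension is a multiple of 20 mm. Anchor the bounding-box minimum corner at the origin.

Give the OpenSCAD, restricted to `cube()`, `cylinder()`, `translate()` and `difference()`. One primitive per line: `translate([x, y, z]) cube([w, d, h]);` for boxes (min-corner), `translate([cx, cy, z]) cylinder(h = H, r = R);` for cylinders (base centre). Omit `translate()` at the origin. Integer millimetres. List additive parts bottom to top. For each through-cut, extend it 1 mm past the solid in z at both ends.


difference() {
  translate([160, 160, 0]) cylinder(h = 60, r = 160);
  translate([60, 120, -1]) cube([120, 120, 62]);
}
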